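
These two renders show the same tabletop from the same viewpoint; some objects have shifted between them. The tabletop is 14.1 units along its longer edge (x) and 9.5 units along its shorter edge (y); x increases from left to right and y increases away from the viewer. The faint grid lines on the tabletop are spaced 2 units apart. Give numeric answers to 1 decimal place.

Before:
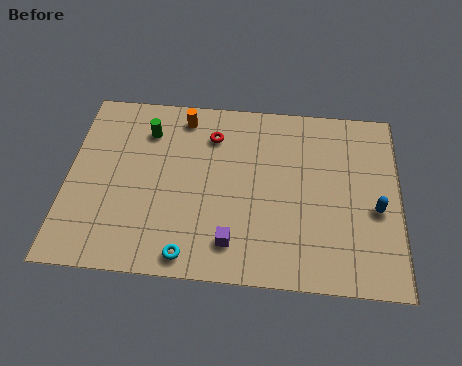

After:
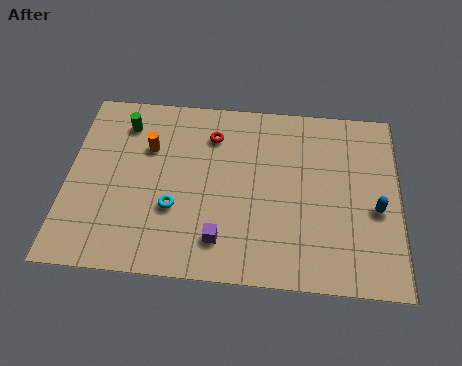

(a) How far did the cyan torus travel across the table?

2.4

The cyan torus moved from about (5.3, 1.0) to (4.6, 3.3), a distance of √(0.7² + 2.3²) ≈ 2.4.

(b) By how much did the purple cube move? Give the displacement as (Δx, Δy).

(-0.5, 0.1)

From the two frames, the purple cube sits at roughly (7.1, 1.8) before and (6.6, 1.9) after.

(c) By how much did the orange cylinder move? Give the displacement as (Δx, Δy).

(-1.4, -1.8)

The orange cylinder started near (4.8, 8.2) and ended near (3.4, 6.4).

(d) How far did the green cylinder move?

1.0

The green cylinder moved from about (3.3, 7.3) to (2.3, 7.6), a distance of √(1.0² + 0.3²) ≈ 1.0.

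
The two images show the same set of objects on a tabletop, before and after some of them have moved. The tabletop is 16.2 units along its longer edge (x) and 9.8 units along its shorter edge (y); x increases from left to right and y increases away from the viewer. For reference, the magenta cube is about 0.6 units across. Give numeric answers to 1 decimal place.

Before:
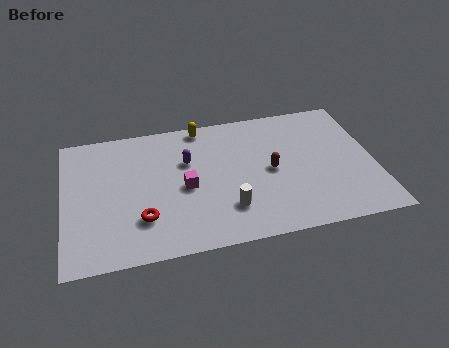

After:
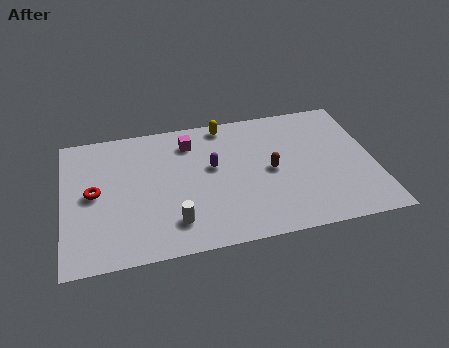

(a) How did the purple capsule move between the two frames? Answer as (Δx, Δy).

(1.3, -0.7)

From the two frames, the purple capsule sits at roughly (6.5, 6.4) before and (7.8, 5.7) after.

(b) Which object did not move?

the brown capsule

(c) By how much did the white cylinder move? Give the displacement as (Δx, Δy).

(-2.8, -0.4)

The white cylinder was at about (8.4, 2.5) and moved to about (5.6, 2.1).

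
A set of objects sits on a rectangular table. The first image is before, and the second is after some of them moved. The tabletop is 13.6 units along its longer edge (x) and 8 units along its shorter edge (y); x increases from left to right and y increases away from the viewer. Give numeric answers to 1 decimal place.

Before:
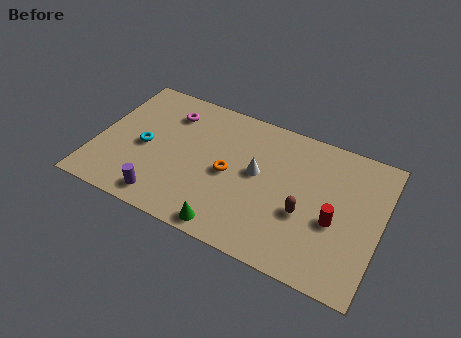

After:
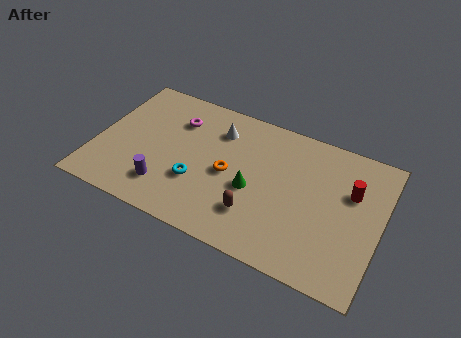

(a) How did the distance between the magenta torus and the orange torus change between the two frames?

-0.5

Before: roughly 4.0 units apart; after: 3.5. That's 0.5 units closer together.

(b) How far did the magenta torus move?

0.5

From (3.2, 6.2) to (3.6, 5.9), the magenta torus covered √(0.4² + 0.3²) ≈ 0.5 units.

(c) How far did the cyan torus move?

2.9

The cyan torus moved from about (2.3, 3.7) to (5.0, 2.7), a distance of √(2.7² + 1.0²) ≈ 2.9.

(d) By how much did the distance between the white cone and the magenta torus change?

-2.8

Before: roughly 4.8 units apart; after: 2.0. That's 2.8 units closer together.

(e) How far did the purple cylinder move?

0.7

The purple cylinder moved from about (3.6, 1.1) to (3.6, 1.8), a distance of √(0.0² + 0.7²) ≈ 0.7.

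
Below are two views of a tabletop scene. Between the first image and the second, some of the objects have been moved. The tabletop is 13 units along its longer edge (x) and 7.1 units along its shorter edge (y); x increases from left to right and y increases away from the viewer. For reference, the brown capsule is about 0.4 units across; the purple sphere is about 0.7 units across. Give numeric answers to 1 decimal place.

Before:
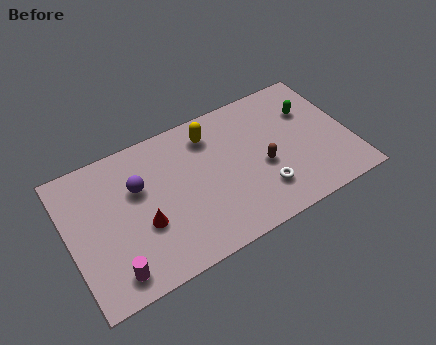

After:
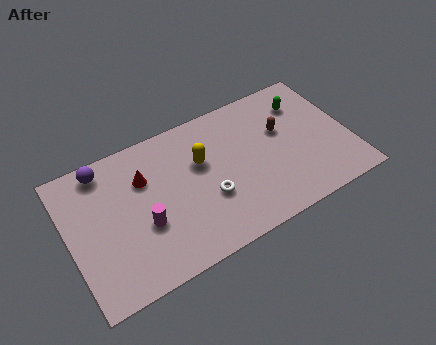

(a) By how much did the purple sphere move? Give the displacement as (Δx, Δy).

(-1.4, 1.6)

The purple sphere started near (3.3, 4.6) and ended near (1.9, 6.2).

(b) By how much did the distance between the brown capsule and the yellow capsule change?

+0.4

The distance was about 3.4 in the first image and 3.8 in the second, so they moved 0.4 units further apart.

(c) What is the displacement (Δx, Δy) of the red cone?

(0.3, 2.2)

The red cone started near (3.3, 2.7) and ended near (3.6, 4.9).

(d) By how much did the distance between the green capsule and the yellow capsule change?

+0.4

They were about 4.7 units apart before and 5.1 after — 0.4 units further apart.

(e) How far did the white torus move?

2.5

The white torus was near (8.7, 1.8) before and (6.3, 2.6) after, so it travelled √(2.4² + 0.8²) ≈ 2.5 units.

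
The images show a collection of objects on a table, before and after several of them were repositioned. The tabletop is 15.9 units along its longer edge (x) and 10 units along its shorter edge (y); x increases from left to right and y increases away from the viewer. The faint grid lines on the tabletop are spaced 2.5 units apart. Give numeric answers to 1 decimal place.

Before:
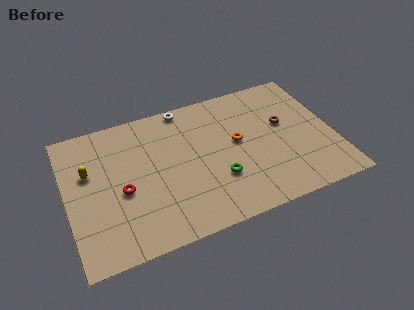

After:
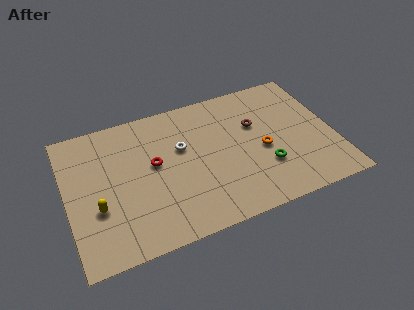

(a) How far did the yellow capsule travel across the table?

2.7

The yellow capsule moved from about (1.4, 6.3) to (1.7, 3.6), a distance of √(0.3² + 2.7²) ≈ 2.7.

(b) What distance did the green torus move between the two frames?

2.8

The green torus was near (8.8, 3.2) before and (11.6, 3.1) after, so it travelled √(2.8² + 0.1²) ≈ 2.8 units.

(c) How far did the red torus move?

2.4

The red torus was near (3.2, 4.3) before and (5.2, 5.6) after, so it travelled √(2.0² + 1.3²) ≈ 2.4 units.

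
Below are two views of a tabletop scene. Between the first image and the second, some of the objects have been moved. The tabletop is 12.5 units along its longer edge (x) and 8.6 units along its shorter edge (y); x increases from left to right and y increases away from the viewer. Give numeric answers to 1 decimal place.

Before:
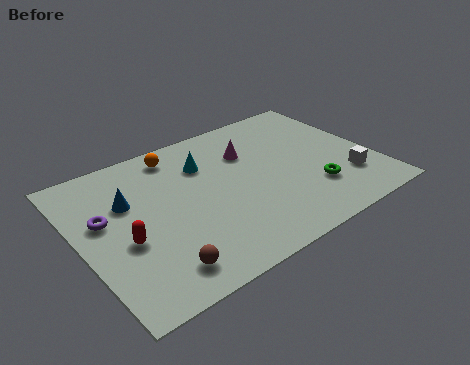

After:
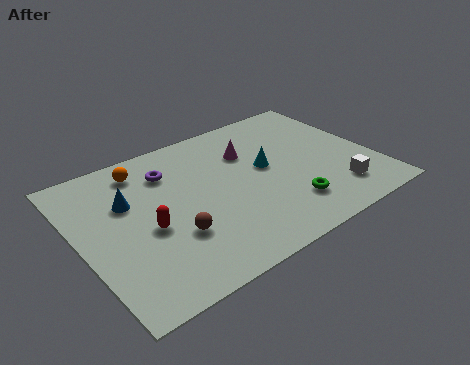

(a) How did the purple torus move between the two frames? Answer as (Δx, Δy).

(3.0, 1.4)

The purple torus was at about (1.1, 5.1) and moved to about (4.1, 6.5).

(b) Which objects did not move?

the magenta cone and the blue cone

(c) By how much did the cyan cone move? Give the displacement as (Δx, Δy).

(2.4, -1.5)

The cyan cone was at about (5.6, 6.2) and moved to about (8.0, 4.7).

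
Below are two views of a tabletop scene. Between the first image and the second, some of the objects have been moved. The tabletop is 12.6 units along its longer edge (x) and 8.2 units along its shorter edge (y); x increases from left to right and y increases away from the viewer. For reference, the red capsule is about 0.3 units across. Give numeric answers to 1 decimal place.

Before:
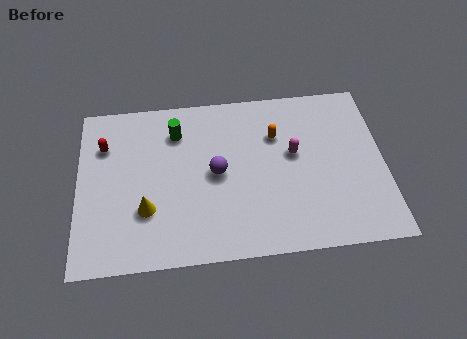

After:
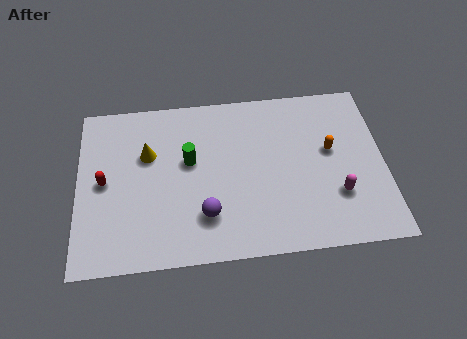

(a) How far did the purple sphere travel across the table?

2.1

The purple sphere was near (5.7, 4.1) before and (5.2, 2.1) after, so it travelled √(0.5² + 2.0²) ≈ 2.1 units.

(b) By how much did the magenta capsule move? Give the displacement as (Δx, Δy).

(1.7, -2.2)

The magenta capsule was at about (8.9, 4.7) and moved to about (10.6, 2.5).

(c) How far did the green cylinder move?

1.6

The green cylinder was near (4.1, 6.3) before and (4.6, 4.8) after, so it travelled √(0.5² + 1.5²) ≈ 1.6 units.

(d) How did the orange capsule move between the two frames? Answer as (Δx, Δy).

(2.2, -1.0)

The orange capsule was at about (8.2, 5.7) and moved to about (10.4, 4.7).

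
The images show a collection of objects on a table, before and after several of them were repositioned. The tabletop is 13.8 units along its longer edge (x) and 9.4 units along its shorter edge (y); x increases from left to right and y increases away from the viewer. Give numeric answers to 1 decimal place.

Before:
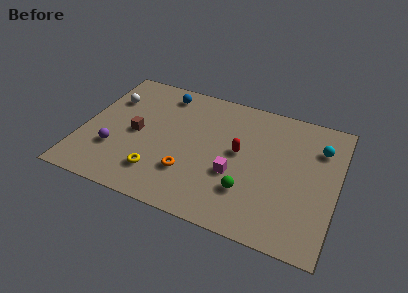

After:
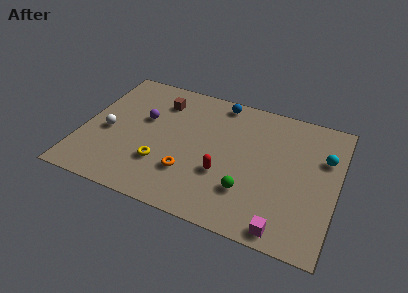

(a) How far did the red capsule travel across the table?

1.9

The red capsule moved from about (8.5, 5.1) to (7.8, 3.3), a distance of √(0.7² + 1.8²) ≈ 1.9.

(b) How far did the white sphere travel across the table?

2.5

From (1.2, 6.6) to (1.4, 4.1), the white sphere covered √(0.2² + 2.5²) ≈ 2.5 units.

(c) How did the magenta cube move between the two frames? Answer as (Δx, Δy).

(2.9, -2.6)

The magenta cube was at about (8.4, 3.5) and moved to about (11.3, 0.9).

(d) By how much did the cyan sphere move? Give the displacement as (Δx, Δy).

(0.3, -0.6)

The cyan sphere started near (12.7, 6.9) and ended near (13.0, 6.3).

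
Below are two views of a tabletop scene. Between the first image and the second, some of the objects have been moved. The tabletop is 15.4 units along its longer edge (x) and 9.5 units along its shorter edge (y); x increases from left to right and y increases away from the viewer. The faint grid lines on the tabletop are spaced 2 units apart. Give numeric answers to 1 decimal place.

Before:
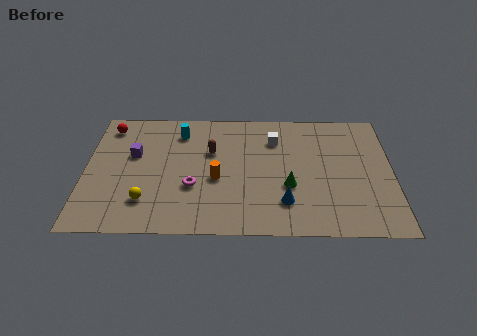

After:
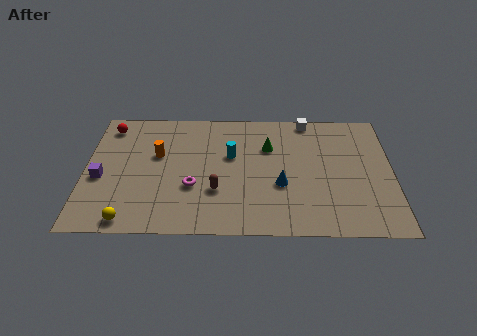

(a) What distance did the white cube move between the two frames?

2.3

From (9.5, 7.1) to (11.2, 8.7), the white cube covered √(1.7² + 1.6²) ≈ 2.3 units.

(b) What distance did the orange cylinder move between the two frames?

3.5

From (6.6, 4.0) to (3.6, 5.8), the orange cylinder covered √(3.0² + 1.8²) ≈ 3.5 units.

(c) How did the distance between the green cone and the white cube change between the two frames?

-0.7

Before: roughly 3.7 units apart; after: 3.0. That's 0.7 units closer together.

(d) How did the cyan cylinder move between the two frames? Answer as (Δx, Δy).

(2.6, -1.8)

The cyan cylinder was at about (4.7, 7.6) and moved to about (7.3, 5.8).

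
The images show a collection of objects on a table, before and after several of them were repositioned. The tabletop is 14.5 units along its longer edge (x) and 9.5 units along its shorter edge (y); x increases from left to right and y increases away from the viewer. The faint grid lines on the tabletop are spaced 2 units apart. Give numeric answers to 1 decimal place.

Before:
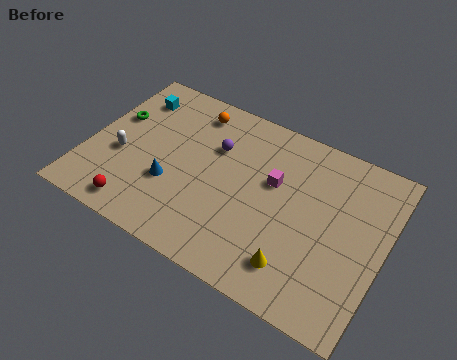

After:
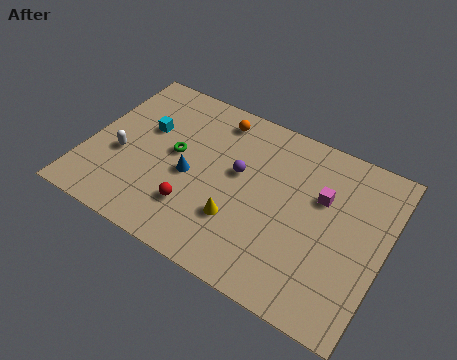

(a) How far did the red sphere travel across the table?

2.9

From (3.0, 1.2) to (5.6, 2.5), the red sphere covered √(2.6² + 1.3²) ≈ 2.9 units.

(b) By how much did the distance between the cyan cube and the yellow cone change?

-4.8

Before: roughly 10.7 units apart; after: 5.9. That's 4.8 units closer together.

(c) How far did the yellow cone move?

3.2

From (10.7, 1.9) to (7.7, 2.9), the yellow cone covered √(3.0² + 1.0²) ≈ 3.2 units.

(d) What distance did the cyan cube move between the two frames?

1.9

From (1.6, 7.5) to (2.6, 5.9), the cyan cube covered √(1.0² + 1.6²) ≈ 1.9 units.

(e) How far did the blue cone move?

1.2

The blue cone moved from about (4.3, 3.3) to (5.1, 4.2), a distance of √(0.8² + 0.9²) ≈ 1.2.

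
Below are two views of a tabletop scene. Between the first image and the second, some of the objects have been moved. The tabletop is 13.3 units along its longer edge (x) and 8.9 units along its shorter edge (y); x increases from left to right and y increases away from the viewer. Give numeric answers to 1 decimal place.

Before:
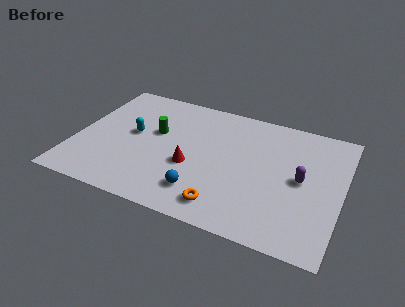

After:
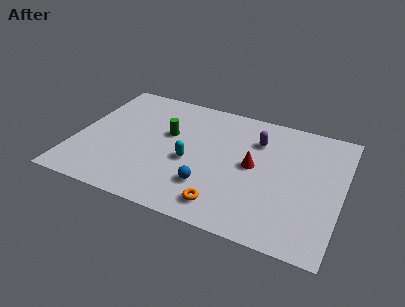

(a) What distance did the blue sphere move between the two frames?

0.6

From (6.6, 1.9) to (6.9, 2.4), the blue sphere covered √(0.3² + 0.5²) ≈ 0.6 units.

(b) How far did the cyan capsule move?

3.2

From (2.8, 4.8) to (5.8, 3.8), the cyan capsule covered √(3.0² + 1.0²) ≈ 3.2 units.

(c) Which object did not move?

the orange torus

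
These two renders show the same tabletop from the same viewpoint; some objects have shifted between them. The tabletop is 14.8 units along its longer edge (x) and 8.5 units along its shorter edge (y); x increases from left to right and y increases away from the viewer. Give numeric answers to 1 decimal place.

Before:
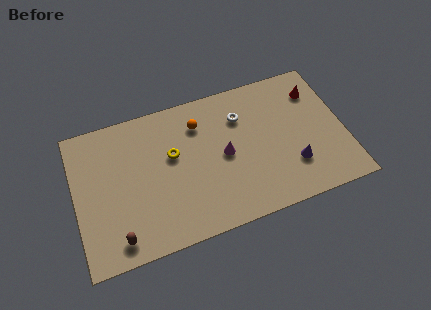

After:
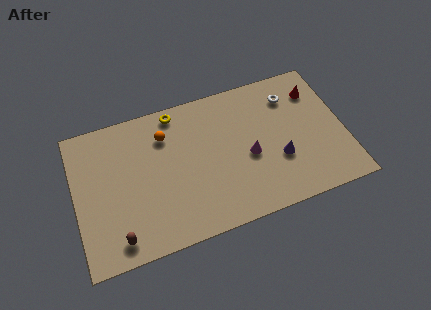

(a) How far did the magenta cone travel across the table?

1.4

The magenta cone moved from about (8.2, 4.2) to (9.5, 3.7), a distance of √(1.3² + 0.5²) ≈ 1.4.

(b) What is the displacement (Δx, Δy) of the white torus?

(2.8, 0.4)

The white torus started near (9.3, 6.2) and ended near (12.1, 6.6).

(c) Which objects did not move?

the brown capsule and the red cone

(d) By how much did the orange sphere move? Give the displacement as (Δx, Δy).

(-1.9, -0.1)

From the two frames, the orange sphere sits at roughly (7.0, 6.5) before and (5.1, 6.4) after.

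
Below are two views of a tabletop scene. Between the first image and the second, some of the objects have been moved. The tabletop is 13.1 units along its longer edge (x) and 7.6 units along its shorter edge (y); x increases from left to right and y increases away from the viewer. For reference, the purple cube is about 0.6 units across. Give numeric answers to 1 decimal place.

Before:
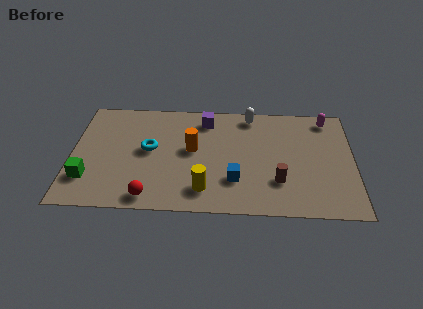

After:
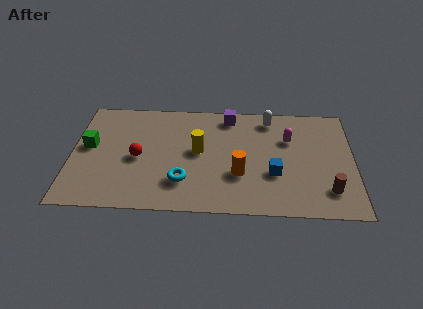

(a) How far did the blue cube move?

1.9

From (7.6, 2.2) to (9.4, 2.7), the blue cube covered √(1.8² + 0.5²) ≈ 1.9 units.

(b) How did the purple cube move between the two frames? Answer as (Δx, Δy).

(1.1, 0.3)

The purple cube started near (6.2, 6.3) and ended near (7.3, 6.6).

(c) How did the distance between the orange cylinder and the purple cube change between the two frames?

+1.8

Before: roughly 2.2 units apart; after: 4.0. That's 1.8 units further apart.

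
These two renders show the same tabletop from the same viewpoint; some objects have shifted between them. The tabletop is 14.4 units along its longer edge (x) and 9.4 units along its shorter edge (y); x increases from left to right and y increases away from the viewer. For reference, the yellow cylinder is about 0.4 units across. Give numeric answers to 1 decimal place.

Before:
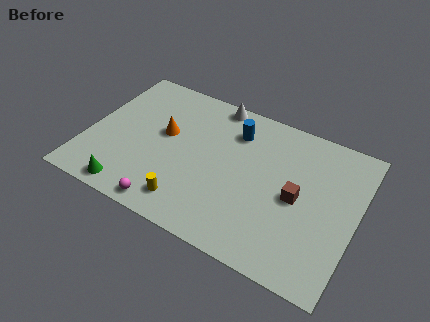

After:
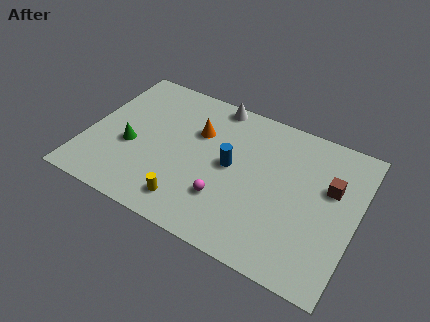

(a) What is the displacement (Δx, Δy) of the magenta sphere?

(2.8, 1.8)

The magenta sphere was at about (4.9, 0.9) and moved to about (7.7, 2.7).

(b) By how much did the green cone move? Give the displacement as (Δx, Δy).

(-0.4, 2.8)

From the two frames, the green cone sits at roughly (2.8, 1.0) before and (2.4, 3.8) after.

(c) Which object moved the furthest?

the magenta sphere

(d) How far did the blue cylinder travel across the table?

2.3

From (7.6, 7.2) to (7.7, 4.9), the blue cylinder covered √(0.1² + 2.3²) ≈ 2.3 units.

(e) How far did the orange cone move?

1.9

The orange cone was near (4.0, 5.4) before and (5.7, 6.3) after, so it travelled √(1.7² + 0.9²) ≈ 1.9 units.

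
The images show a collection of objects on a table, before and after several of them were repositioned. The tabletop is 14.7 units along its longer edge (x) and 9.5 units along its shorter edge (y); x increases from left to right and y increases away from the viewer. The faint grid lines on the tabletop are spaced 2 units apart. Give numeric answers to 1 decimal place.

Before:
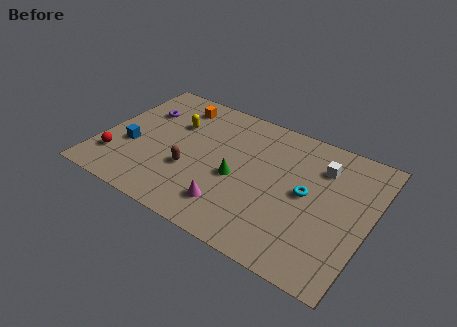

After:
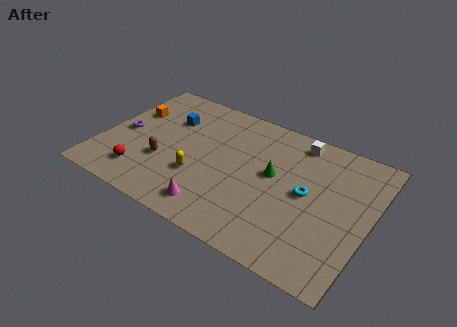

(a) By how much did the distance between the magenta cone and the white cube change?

+1.0

The distance was about 6.6 in the first image and 7.6 in the second, so they moved 1.0 units further apart.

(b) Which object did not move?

the cyan torus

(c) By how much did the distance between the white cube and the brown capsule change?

+0.7

Before: roughly 7.7 units apart; after: 8.4. That's 0.7 units further apart.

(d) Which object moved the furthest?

the yellow capsule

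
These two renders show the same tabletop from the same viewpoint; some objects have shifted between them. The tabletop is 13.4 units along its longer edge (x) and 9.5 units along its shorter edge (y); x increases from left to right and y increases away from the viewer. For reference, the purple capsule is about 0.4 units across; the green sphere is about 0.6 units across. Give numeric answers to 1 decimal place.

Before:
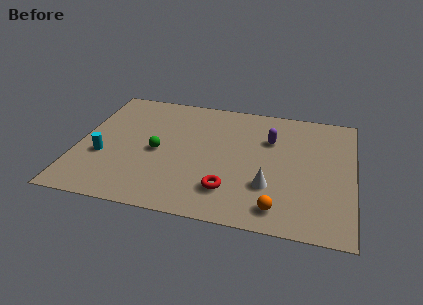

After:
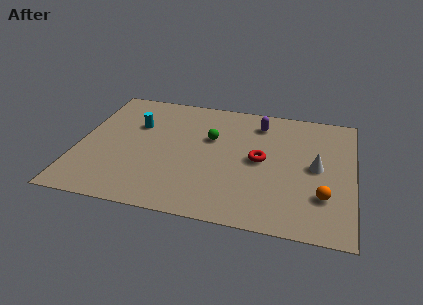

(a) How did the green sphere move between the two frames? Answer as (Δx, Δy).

(2.5, 1.6)

The green sphere was at about (3.9, 4.4) and moved to about (6.4, 6.0).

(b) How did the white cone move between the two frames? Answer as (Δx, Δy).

(2.2, 1.9)

The white cone was at about (9.4, 2.9) and moved to about (11.6, 4.8).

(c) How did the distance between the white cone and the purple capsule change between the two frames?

+0.5

Before: roughly 3.6 units apart; after: 4.1. That's 0.5 units further apart.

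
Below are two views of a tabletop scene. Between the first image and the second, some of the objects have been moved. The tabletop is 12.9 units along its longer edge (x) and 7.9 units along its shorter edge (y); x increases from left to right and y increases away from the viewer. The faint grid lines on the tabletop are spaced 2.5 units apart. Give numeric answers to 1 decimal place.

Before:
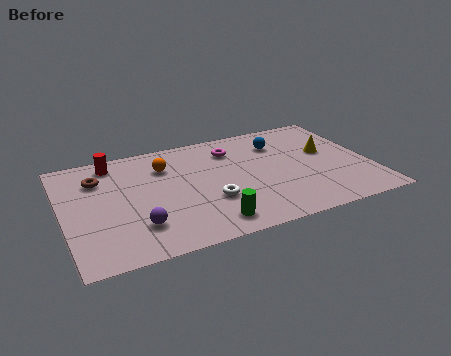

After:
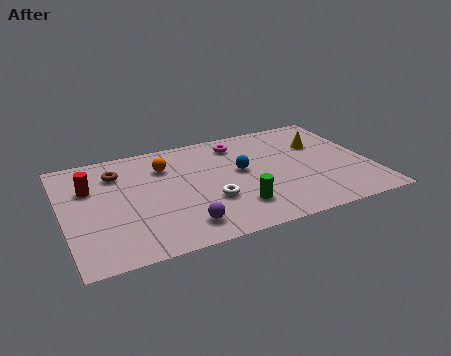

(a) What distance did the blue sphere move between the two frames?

2.3

The blue sphere moved from about (9.3, 5.9) to (7.5, 4.4), a distance of √(1.8² + 1.5²) ≈ 2.3.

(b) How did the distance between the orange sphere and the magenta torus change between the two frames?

+0.4

Before: roughly 2.9 units apart; after: 3.3. That's 0.4 units further apart.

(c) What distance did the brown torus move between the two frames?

0.8

From (1.6, 5.8) to (2.4, 6.0), the brown torus covered √(0.8² + 0.2²) ≈ 0.8 units.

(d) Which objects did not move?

the white torus and the orange sphere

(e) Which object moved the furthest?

the blue sphere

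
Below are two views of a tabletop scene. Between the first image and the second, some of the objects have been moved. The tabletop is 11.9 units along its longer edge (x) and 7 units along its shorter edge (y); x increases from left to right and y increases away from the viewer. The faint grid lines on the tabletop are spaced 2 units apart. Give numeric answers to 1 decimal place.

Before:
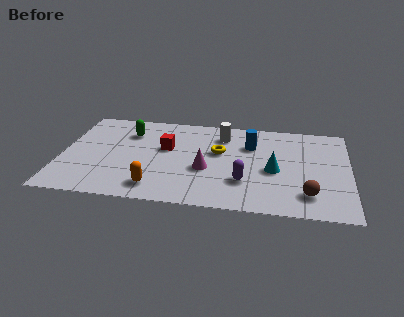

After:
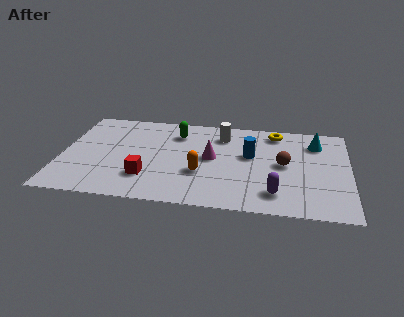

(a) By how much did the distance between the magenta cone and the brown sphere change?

-1.4

Before: roughly 4.4 units apart; after: 3.0. That's 1.4 units closer together.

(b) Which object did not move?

the white cylinder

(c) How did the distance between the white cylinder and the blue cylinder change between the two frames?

+0.5

Before: roughly 1.3 units apart; after: 1.8. That's 0.5 units further apart.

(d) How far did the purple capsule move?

1.5

The purple capsule moved from about (7.6, 2.1) to (8.9, 1.4), a distance of √(1.3² + 0.7²) ≈ 1.5.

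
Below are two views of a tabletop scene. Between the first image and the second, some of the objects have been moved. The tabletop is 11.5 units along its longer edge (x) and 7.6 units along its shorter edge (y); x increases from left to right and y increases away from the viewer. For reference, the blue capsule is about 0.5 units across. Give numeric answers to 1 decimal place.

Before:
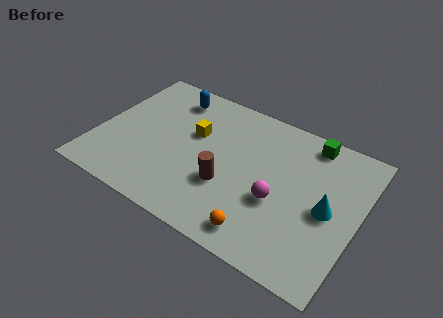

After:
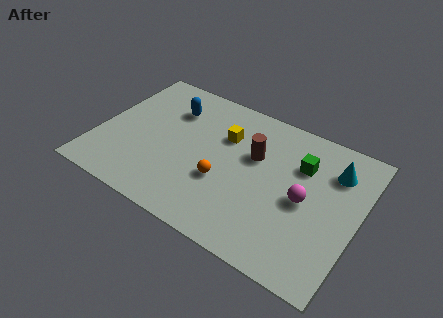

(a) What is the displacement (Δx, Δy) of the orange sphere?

(-2.0, 1.7)

The orange sphere was at about (7.7, 1.1) and moved to about (5.7, 2.8).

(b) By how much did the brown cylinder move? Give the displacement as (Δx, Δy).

(0.9, 2.1)

The brown cylinder was at about (5.9, 2.7) and moved to about (6.8, 4.8).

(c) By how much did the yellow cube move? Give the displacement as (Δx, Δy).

(1.3, 0.5)

From the two frames, the yellow cube sits at roughly (4.1, 4.7) before and (5.4, 5.2) after.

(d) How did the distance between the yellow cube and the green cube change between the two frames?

-1.9

They were about 5.3 units apart before and 3.4 after — 1.9 units closer together.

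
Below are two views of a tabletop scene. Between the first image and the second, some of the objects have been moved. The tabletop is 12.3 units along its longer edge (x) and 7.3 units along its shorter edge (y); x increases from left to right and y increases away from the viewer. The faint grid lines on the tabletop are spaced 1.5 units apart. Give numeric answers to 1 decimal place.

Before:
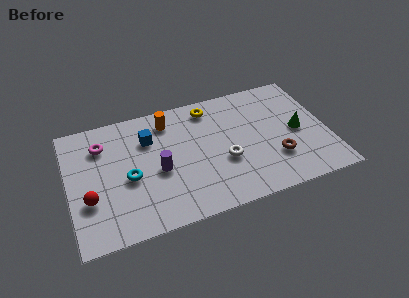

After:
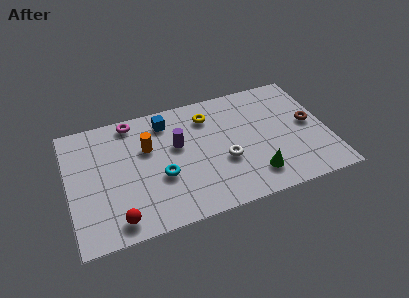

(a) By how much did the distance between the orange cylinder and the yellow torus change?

+1.2

The distance was about 2.0 in the first image and 3.2 in the second, so they moved 1.2 units further apart.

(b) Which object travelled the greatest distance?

the green cone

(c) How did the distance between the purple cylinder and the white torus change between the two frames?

-0.5

The distance was about 3.1 in the first image and 2.6 in the second, so they moved 0.5 units closer together.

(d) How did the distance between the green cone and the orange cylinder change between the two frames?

-0.7

They were about 6.5 units apart before and 5.8 after — 0.7 units closer together.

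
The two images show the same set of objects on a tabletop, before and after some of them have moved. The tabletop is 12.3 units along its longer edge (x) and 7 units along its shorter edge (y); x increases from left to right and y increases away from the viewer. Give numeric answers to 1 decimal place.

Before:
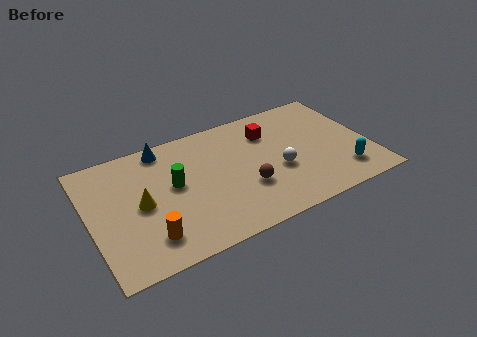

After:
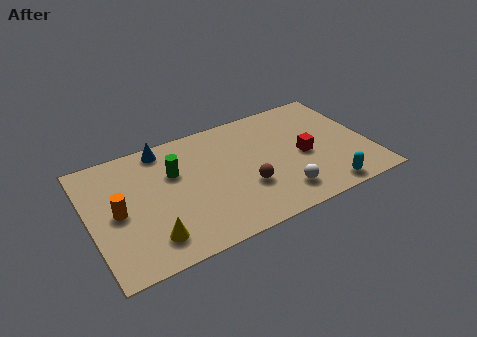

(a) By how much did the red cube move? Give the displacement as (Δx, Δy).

(1.3, -2.0)

From the two frames, the red cube sits at roughly (8.1, 5.2) before and (9.4, 3.2) after.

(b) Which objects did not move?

the brown sphere and the blue cone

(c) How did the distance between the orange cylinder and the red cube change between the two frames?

+1.3

They were about 6.9 units apart before and 8.2 after — 1.3 units further apart.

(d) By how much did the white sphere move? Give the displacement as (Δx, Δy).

(-0.1, -1.4)

The white sphere was at about (8.2, 2.8) and moved to about (8.1, 1.4).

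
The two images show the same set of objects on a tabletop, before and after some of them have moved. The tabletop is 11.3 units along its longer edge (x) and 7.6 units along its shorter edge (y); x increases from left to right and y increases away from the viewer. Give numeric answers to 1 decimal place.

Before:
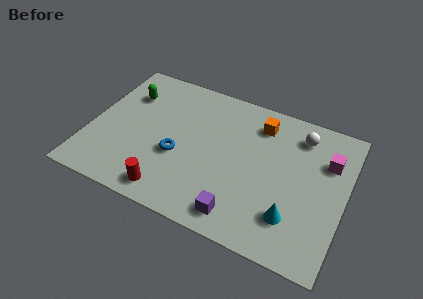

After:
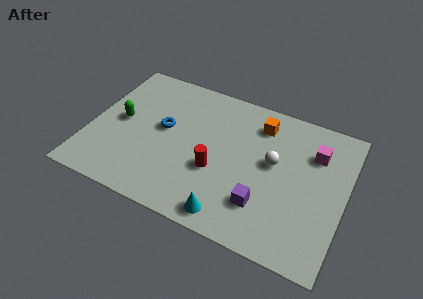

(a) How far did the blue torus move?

1.4

The blue torus was near (4.0, 3.0) before and (3.2, 4.2) after, so it travelled √(0.8² + 1.2²) ≈ 1.4 units.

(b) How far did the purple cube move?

1.3

The purple cube was near (7.0, 1.1) before and (7.9, 2.0) after, so it travelled √(0.9² + 0.9²) ≈ 1.3 units.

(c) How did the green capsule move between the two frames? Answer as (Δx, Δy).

(-0.1, -1.6)

The green capsule was at about (1.4, 5.5) and moved to about (1.3, 3.9).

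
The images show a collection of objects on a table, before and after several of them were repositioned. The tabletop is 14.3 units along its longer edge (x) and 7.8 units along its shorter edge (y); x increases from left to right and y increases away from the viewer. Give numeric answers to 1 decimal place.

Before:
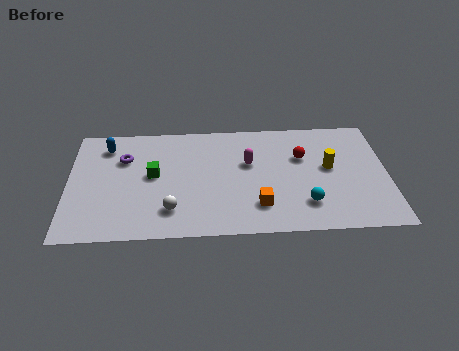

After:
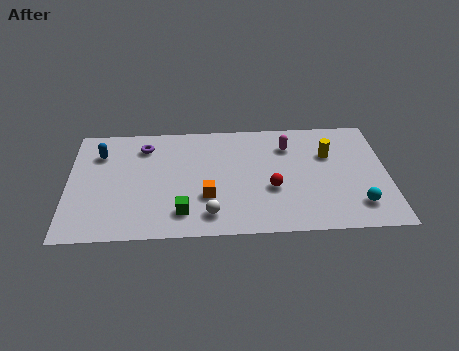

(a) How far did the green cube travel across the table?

2.9

From (3.8, 4.2) to (5.1, 1.6), the green cube covered √(1.3² + 2.6²) ≈ 2.9 units.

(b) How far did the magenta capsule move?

2.1

The magenta capsule was near (8.1, 4.8) before and (9.9, 5.9) after, so it travelled √(1.8² + 1.1²) ≈ 2.1 units.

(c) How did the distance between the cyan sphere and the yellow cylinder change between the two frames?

+1.1

The distance was about 2.6 in the first image and 3.7 in the second, so they moved 1.1 units further apart.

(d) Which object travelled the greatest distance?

the green cube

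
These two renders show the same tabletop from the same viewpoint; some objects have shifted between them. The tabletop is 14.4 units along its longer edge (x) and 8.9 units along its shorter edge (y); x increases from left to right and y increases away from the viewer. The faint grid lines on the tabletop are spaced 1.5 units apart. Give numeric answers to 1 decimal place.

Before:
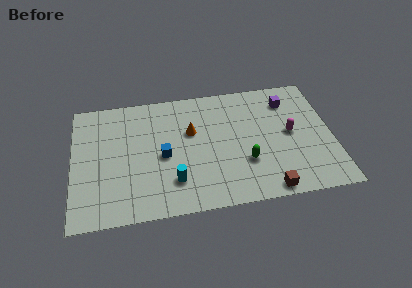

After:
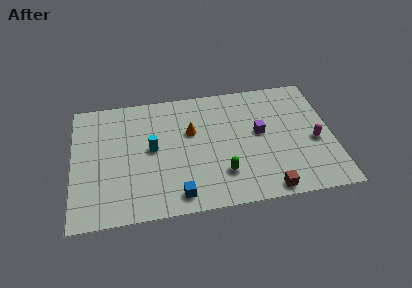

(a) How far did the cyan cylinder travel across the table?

2.7

The cyan cylinder moved from about (5.5, 2.2) to (4.4, 4.7), a distance of √(1.1² + 2.5²) ≈ 2.7.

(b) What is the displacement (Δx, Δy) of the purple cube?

(-1.7, -2.1)

The purple cube was at about (12.1, 7.0) and moved to about (10.4, 4.9).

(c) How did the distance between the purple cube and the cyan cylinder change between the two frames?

-2.2

The distance was about 8.2 in the first image and 6.0 in the second, so they moved 2.2 units closer together.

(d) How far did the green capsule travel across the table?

1.4

The green capsule was near (9.5, 2.9) before and (8.2, 2.3) after, so it travelled √(1.3² + 0.6²) ≈ 1.4 units.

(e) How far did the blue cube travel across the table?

3.0

The blue cube moved from about (5.0, 4.1) to (5.7, 1.2), a distance of √(0.7² + 2.9²) ≈ 3.0.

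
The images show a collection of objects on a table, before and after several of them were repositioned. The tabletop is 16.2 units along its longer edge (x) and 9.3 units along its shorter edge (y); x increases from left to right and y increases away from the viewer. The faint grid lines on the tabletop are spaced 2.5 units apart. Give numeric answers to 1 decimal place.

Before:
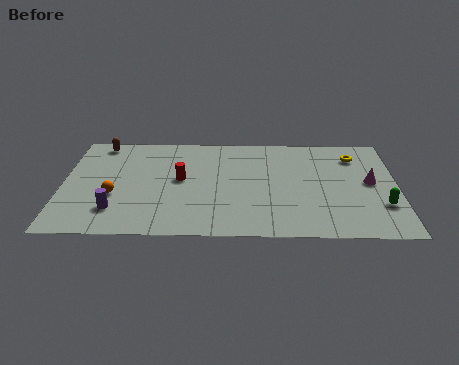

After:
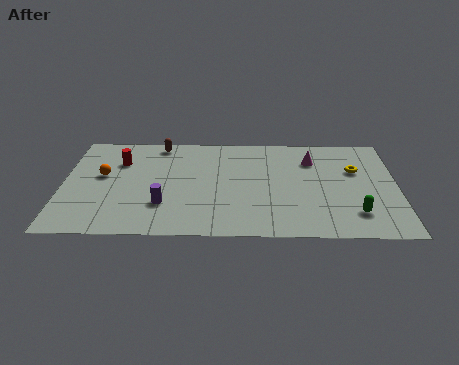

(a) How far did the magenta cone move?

3.4

The magenta cone was near (14.9, 4.9) before and (12.1, 6.9) after, so it travelled √(2.8² + 2.0²) ≈ 3.4 units.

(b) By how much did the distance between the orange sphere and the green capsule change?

-0.3

They were about 12.9 units apart before and 12.6 after — 0.3 units closer together.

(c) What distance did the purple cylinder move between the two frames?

2.4

The purple cylinder moved from about (2.6, 2.2) to (4.9, 2.7), a distance of √(2.3² + 0.5²) ≈ 2.4.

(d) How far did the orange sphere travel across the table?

1.9

The orange sphere moved from about (2.5, 3.5) to (1.9, 5.3), a distance of √(0.6² + 1.8²) ≈ 1.9.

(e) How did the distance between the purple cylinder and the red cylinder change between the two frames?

+0.3

They were about 4.2 units apart before and 4.5 after — 0.3 units further apart.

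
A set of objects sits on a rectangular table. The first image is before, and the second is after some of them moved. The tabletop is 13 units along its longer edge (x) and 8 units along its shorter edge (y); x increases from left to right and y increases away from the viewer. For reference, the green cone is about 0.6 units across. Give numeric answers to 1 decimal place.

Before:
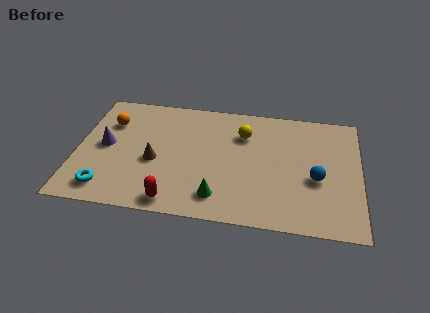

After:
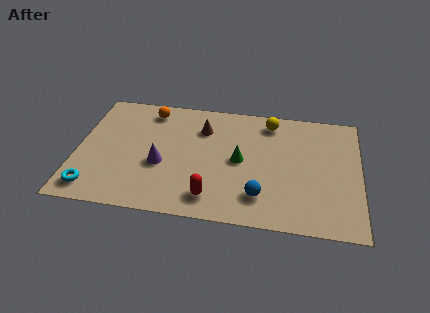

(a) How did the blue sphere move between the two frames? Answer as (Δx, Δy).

(-2.5, -1.5)

The blue sphere started near (11.0, 3.3) and ended near (8.5, 1.8).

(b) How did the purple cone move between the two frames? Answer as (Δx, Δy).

(2.6, -0.9)

From the two frames, the purple cone sits at roughly (1.3, 4.1) before and (3.9, 3.2) after.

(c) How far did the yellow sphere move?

1.6

The yellow sphere was near (7.6, 5.8) before and (8.8, 6.8) after, so it travelled √(1.2² + 1.0²) ≈ 1.6 units.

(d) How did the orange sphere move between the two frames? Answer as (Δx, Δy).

(1.8, 1.1)

The orange sphere was at about (1.4, 5.7) and moved to about (3.2, 6.8).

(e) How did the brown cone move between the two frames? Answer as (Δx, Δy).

(2.1, 2.5)

From the two frames, the brown cone sits at roughly (3.6, 3.4) before and (5.7, 5.9) after.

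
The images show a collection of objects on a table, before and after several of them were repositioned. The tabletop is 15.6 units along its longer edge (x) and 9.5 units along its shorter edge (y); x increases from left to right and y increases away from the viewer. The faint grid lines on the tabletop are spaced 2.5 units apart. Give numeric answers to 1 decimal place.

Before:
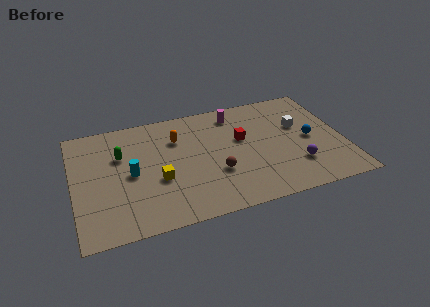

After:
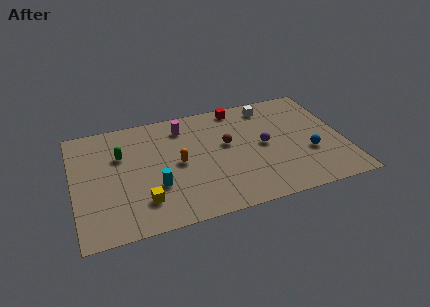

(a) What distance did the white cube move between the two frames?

2.7

From (13.2, 5.9) to (11.6, 8.1), the white cube covered √(1.6² + 2.2²) ≈ 2.7 units.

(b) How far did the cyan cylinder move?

1.9

The cyan cylinder moved from about (3.3, 4.6) to (4.6, 3.2), a distance of √(1.3² + 1.4²) ≈ 1.9.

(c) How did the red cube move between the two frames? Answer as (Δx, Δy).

(0.0, 2.8)

The red cube started near (9.8, 5.7) and ended near (9.8, 8.5).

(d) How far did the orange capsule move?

2.1

The orange capsule was near (6.1, 6.8) before and (6.0, 4.7) after, so it travelled √(0.1² + 2.1²) ≈ 2.1 units.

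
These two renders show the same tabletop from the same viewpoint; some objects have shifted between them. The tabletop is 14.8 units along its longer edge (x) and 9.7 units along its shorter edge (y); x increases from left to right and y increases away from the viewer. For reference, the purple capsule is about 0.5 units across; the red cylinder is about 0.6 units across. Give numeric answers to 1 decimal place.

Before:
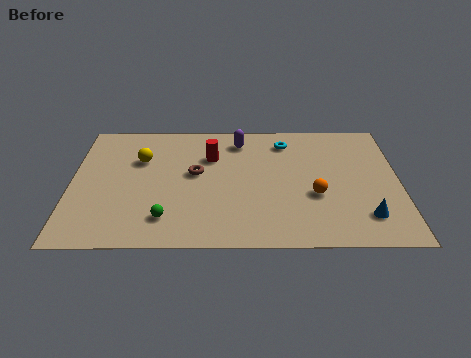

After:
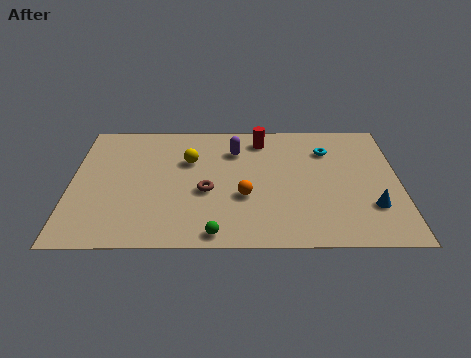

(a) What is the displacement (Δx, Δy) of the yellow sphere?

(2.2, -0.1)

The yellow sphere started near (3.1, 6.5) and ended near (5.3, 6.4).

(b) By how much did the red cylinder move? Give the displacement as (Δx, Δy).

(2.3, 1.4)

From the two frames, the red cylinder sits at roughly (6.3, 6.7) before and (8.6, 8.1) after.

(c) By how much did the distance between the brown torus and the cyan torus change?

+1.6

Before: roughly 4.8 units apart; after: 6.4. That's 1.6 units further apart.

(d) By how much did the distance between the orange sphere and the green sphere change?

-3.9

The distance was about 6.9 in the first image and 3.0 in the second, so they moved 3.9 units closer together.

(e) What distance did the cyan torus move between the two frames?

2.0

From (9.7, 7.9) to (11.6, 7.2), the cyan torus covered √(1.9² + 0.7²) ≈ 2.0 units.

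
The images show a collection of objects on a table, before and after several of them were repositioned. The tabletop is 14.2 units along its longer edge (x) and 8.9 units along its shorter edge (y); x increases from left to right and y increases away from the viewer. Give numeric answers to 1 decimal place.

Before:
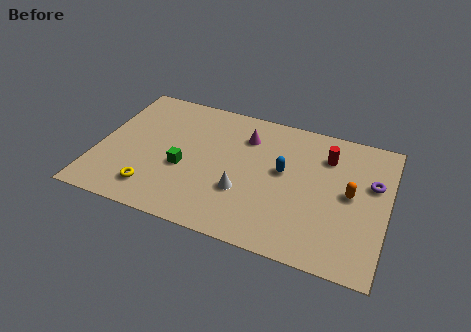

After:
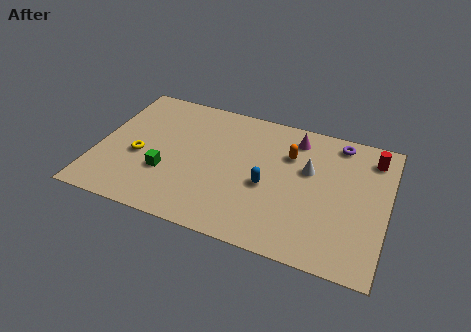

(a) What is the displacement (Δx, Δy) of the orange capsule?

(-3.1, 1.6)

The orange capsule was at about (12.4, 4.6) and moved to about (9.3, 6.2).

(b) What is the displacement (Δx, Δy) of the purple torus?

(-1.8, 2.2)

The purple torus was at about (13.4, 5.6) and moved to about (11.6, 7.8).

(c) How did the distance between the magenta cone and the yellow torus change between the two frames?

+1.8

They were about 6.5 units apart before and 8.3 after — 1.8 units further apart.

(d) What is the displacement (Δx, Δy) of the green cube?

(-0.8, -0.6)

The green cube started near (4.3, 3.6) and ended near (3.5, 3.0).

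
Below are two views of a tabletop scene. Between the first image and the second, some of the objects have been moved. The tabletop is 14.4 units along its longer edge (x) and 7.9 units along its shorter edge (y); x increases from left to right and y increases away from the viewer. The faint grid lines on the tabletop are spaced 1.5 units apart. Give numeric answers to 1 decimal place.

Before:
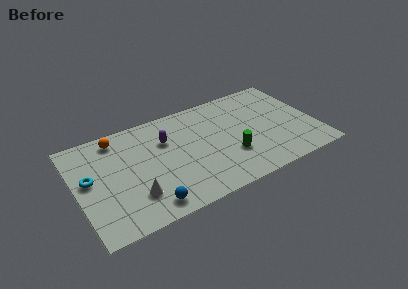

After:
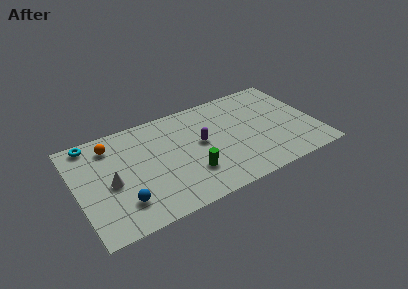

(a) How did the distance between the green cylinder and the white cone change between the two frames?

-1.1

They were about 5.9 units apart before and 4.8 after — 1.1 units closer together.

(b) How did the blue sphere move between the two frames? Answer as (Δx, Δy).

(-1.4, 0.8)

From the two frames, the blue sphere sits at roughly (3.9, 1.1) before and (2.5, 1.9) after.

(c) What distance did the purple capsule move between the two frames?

2.3

From (5.5, 5.4) to (7.5, 4.3), the purple capsule covered √(2.0² + 1.1²) ≈ 2.3 units.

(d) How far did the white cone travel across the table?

1.9

The white cone moved from about (3.2, 2.1) to (2.0, 3.6), a distance of √(1.2² + 1.5²) ≈ 1.9.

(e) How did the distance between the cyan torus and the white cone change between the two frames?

+0.3

The distance was about 3.3 in the first image and 3.6 in the second, so they moved 0.3 units further apart.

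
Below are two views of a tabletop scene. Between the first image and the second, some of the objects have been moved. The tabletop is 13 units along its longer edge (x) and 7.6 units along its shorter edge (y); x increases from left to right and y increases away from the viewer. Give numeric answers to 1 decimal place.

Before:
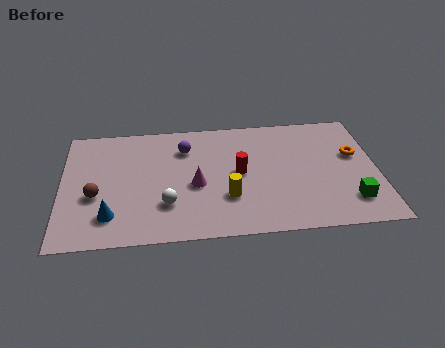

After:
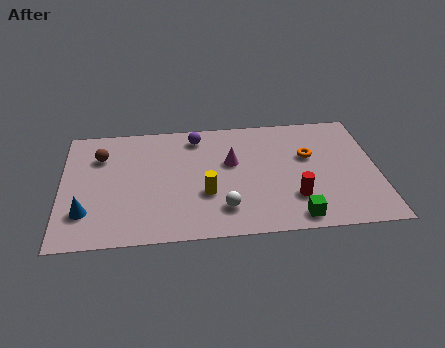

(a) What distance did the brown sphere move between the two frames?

2.5

The brown sphere was near (1.4, 3.0) before and (1.6, 5.5) after, so it travelled √(0.2² + 2.5²) ≈ 2.5 units.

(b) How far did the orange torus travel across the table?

1.9

The orange torus moved from about (12.1, 4.6) to (10.2, 4.7), a distance of √(1.9² + 0.1²) ≈ 1.9.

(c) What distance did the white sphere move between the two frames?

2.4

The white sphere was near (4.3, 2.2) before and (6.6, 1.7) after, so it travelled √(2.3² + 0.5²) ≈ 2.4 units.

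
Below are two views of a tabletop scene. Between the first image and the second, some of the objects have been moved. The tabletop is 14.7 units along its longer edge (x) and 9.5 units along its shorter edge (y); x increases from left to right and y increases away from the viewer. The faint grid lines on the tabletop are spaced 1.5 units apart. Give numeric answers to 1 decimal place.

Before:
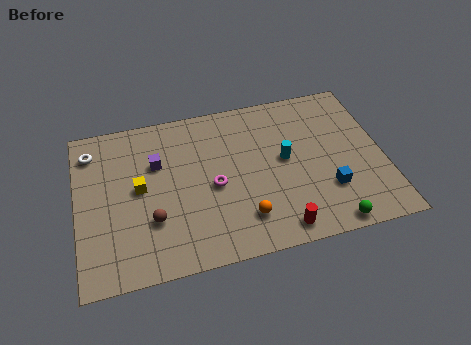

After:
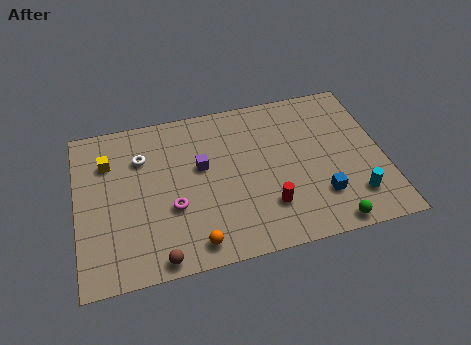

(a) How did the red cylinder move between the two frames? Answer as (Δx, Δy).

(-0.4, 1.4)

The red cylinder was at about (9.4, 1.1) and moved to about (9.0, 2.5).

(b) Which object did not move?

the green sphere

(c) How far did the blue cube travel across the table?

0.5

From (11.9, 2.8) to (11.5, 2.5), the blue cube covered √(0.4² + 0.3²) ≈ 0.5 units.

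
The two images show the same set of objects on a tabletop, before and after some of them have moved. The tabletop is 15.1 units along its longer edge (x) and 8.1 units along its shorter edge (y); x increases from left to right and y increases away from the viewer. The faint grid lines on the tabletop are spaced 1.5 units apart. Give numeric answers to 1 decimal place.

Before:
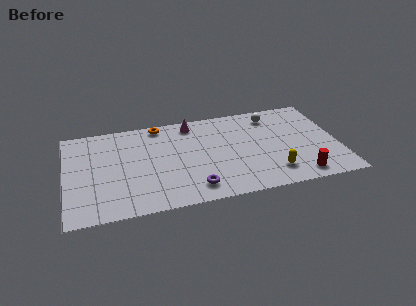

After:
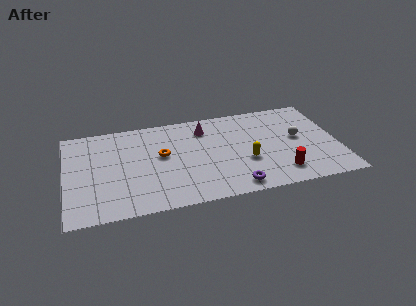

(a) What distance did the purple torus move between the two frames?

2.2

The purple torus moved from about (6.9, 1.4) to (9.1, 1.0), a distance of √(2.2² + 0.4²) ≈ 2.2.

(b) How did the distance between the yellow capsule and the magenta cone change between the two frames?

-2.8

The distance was about 6.8 in the first image and 4.0 in the second, so they moved 2.8 units closer together.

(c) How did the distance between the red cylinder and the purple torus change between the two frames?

-3.1

They were about 5.8 units apart before and 2.7 after — 3.1 units closer together.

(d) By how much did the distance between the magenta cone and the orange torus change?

+1.3

They were about 1.8 units apart before and 3.1 after — 1.3 units further apart.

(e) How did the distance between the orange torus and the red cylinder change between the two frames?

-2.6

The distance was about 9.7 in the first image and 7.1 in the second, so they moved 2.6 units closer together.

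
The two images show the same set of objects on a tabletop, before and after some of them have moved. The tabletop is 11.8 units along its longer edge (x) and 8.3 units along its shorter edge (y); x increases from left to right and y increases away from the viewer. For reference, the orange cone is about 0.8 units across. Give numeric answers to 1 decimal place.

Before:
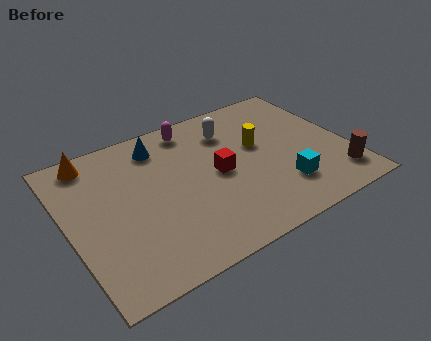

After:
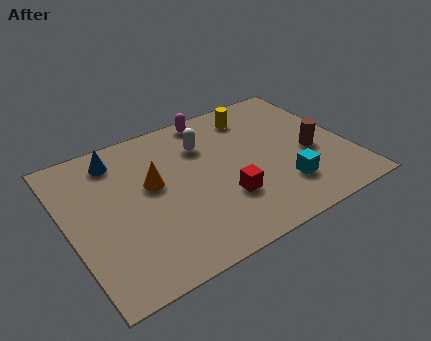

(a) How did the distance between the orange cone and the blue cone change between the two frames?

-0.4

They were about 2.8 units apart before and 2.4 after — 0.4 units closer together.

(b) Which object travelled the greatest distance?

the orange cone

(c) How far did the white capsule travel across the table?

1.2

The white capsule was near (7.2, 6.3) before and (6.0, 6.0) after, so it travelled √(1.2² + 0.3²) ≈ 1.2 units.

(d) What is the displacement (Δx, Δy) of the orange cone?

(2.2, -2.5)

The orange cone started near (1.4, 7.3) and ended near (3.6, 4.8).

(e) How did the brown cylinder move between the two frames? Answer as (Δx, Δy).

(-0.8, 1.9)

The brown cylinder started near (11.0, 1.6) and ended near (10.2, 3.5).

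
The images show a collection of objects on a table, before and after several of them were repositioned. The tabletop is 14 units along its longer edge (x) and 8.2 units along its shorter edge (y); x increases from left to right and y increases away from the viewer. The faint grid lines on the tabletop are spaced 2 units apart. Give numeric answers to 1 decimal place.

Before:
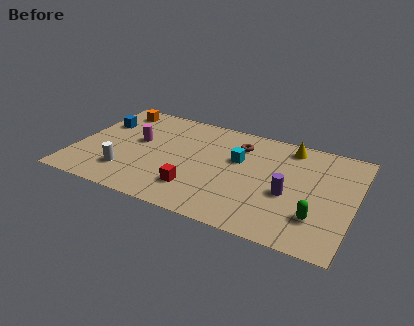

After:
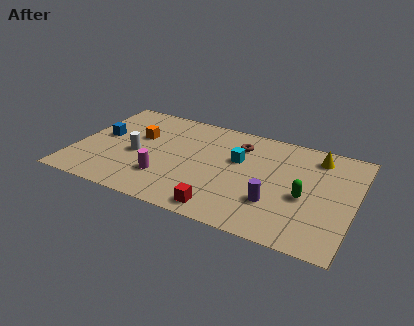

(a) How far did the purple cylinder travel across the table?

1.1

The purple cylinder was near (10.8, 3.4) before and (10.2, 2.5) after, so it travelled √(0.6² + 0.9²) ≈ 1.1 units.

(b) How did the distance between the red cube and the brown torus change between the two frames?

+0.7

Before: roughly 4.6 units apart; after: 5.3. That's 0.7 units further apart.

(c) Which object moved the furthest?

the magenta cylinder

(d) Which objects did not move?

the cyan cube and the brown torus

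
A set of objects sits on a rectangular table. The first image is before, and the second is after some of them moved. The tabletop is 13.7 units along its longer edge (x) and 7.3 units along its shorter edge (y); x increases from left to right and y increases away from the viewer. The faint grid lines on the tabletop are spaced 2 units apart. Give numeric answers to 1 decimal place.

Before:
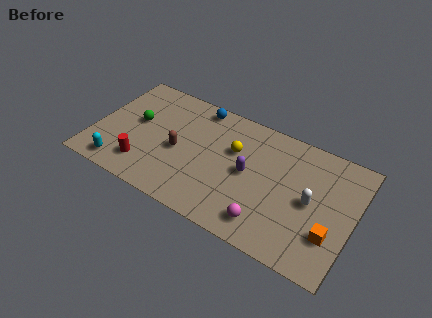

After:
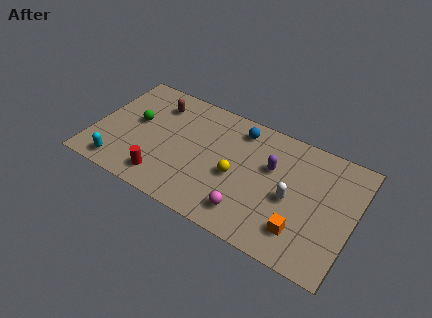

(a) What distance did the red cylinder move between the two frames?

1.1

From (2.9, 1.6) to (4.0, 1.3), the red cylinder covered √(1.1² + 0.3²) ≈ 1.1 units.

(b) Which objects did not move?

the green sphere and the cyan capsule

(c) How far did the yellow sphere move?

1.5

From (7.3, 4.7) to (7.6, 3.2), the yellow sphere covered √(0.3² + 1.5²) ≈ 1.5 units.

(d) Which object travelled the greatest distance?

the brown capsule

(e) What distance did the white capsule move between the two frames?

1.0

From (11.5, 3.6) to (10.5, 3.3), the white capsule covered √(1.0² + 0.3²) ≈ 1.0 units.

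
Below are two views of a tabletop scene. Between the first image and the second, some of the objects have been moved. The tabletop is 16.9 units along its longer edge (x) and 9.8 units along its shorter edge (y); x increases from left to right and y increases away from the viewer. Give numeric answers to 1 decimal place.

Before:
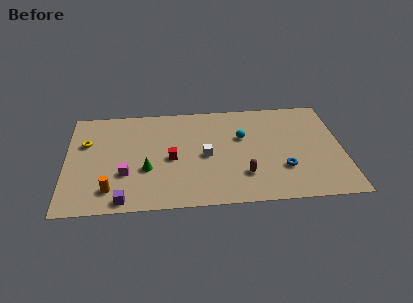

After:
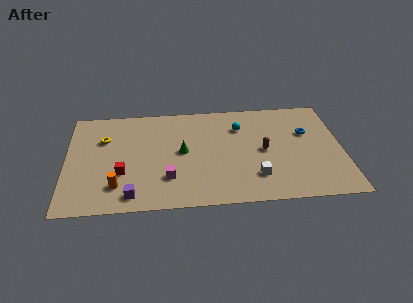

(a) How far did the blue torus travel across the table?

3.7

The blue torus moved from about (13.2, 3.0) to (14.8, 6.3), a distance of √(1.6² + 3.3²) ≈ 3.7.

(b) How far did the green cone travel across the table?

2.7

The green cone was near (4.9, 3.6) before and (7.1, 5.1) after, so it travelled √(2.2² + 1.5²) ≈ 2.7 units.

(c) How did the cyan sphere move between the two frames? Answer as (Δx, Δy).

(-0.1, 1.0)

The cyan sphere was at about (10.8, 6.2) and moved to about (10.7, 7.2).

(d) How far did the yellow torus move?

1.1

From (1.2, 6.4) to (2.3, 6.7), the yellow torus covered √(1.1² + 0.3²) ≈ 1.1 units.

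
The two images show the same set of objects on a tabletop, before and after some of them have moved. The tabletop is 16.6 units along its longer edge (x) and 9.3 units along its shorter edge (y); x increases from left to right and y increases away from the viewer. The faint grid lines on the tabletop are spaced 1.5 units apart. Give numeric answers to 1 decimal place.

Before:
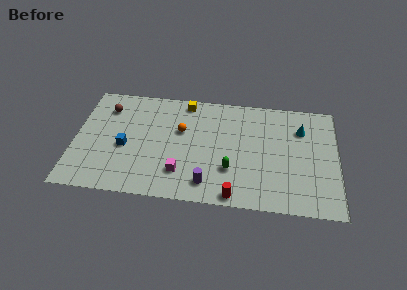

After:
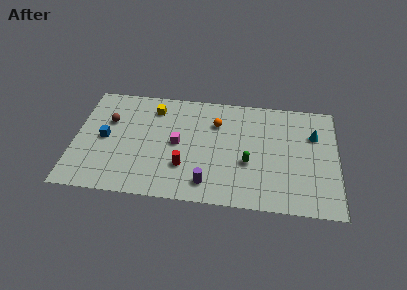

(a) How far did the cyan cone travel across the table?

0.9

The cyan cone moved from about (14.3, 6.8) to (15.1, 6.4), a distance of √(0.8² + 0.4²) ≈ 0.9.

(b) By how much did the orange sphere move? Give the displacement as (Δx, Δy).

(2.2, 0.9)

The orange sphere started near (6.7, 5.8) and ended near (8.9, 6.7).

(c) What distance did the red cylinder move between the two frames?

3.8

The red cylinder was near (10.2, 0.8) before and (7.0, 2.8) after, so it travelled √(3.2² + 2.0²) ≈ 3.8 units.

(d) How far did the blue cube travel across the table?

1.4

The blue cube was near (3.2, 4.0) before and (1.9, 4.6) after, so it travelled √(1.3² + 0.6²) ≈ 1.4 units.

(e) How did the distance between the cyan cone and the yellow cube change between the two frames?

+2.7

The distance was about 7.6 in the first image and 10.3 in the second, so they moved 2.7 units further apart.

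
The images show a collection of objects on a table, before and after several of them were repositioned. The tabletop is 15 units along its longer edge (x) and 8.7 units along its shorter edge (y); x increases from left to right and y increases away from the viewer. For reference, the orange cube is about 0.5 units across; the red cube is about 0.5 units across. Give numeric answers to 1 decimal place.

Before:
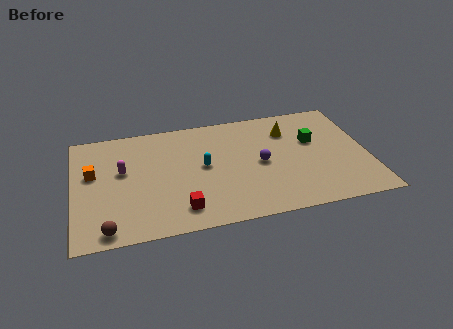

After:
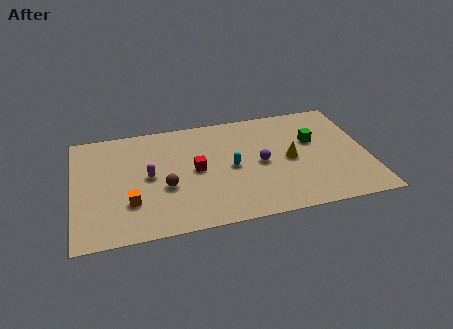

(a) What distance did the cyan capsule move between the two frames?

1.5

The cyan capsule was near (6.6, 4.6) before and (8.0, 4.2) after, so it travelled √(1.4² + 0.4²) ≈ 1.5 units.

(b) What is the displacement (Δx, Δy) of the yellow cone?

(-0.1, -2.3)

The yellow cone was at about (11.1, 6.5) and moved to about (11.0, 4.2).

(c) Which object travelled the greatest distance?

the brown sphere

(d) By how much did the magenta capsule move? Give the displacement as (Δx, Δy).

(1.3, -0.7)

The magenta capsule was at about (2.5, 5.1) and moved to about (3.8, 4.4).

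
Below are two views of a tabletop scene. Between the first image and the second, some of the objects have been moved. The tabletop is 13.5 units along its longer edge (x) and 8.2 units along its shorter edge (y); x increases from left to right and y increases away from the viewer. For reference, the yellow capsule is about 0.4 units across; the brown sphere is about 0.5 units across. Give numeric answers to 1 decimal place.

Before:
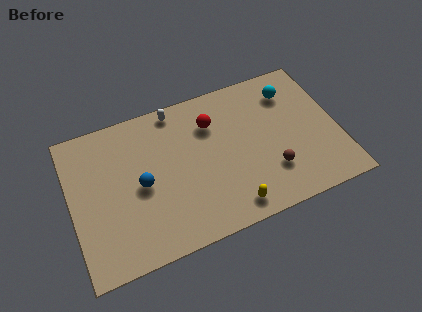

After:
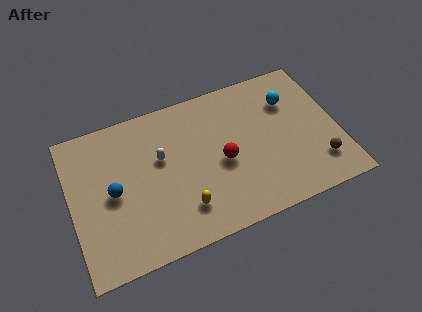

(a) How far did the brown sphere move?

2.4

From (9.9, 2.3) to (12.3, 1.9), the brown sphere covered √(2.4² + 0.4²) ≈ 2.4 units.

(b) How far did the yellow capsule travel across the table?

2.4

From (7.7, 1.1) to (5.4, 1.9), the yellow capsule covered √(2.3² + 0.8²) ≈ 2.4 units.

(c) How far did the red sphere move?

2.3

From (7.3, 6.0) to (7.6, 3.7), the red sphere covered √(0.3² + 2.3²) ≈ 2.3 units.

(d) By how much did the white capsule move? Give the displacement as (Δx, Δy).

(-1.0, -2.4)

The white capsule was at about (5.6, 7.4) and moved to about (4.6, 5.0).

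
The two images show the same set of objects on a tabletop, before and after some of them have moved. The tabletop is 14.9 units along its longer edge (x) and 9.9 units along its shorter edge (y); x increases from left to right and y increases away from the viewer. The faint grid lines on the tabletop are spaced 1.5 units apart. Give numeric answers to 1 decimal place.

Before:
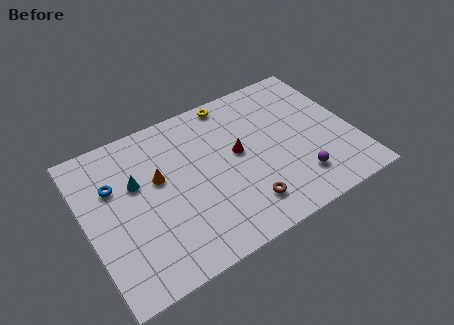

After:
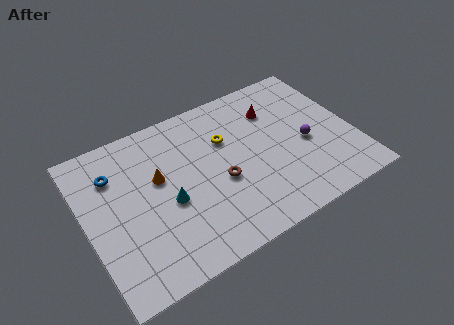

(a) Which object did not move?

the orange cone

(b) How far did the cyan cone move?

2.5

From (2.9, 6.2) to (4.4, 4.2), the cyan cone covered √(1.5² + 2.0²) ≈ 2.5 units.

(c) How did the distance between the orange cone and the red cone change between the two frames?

+2.5

Before: roughly 4.4 units apart; after: 6.9. That's 2.5 units further apart.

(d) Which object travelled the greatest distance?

the red cone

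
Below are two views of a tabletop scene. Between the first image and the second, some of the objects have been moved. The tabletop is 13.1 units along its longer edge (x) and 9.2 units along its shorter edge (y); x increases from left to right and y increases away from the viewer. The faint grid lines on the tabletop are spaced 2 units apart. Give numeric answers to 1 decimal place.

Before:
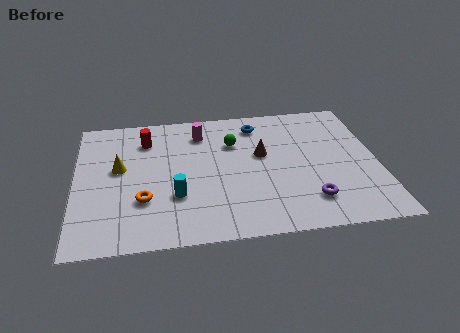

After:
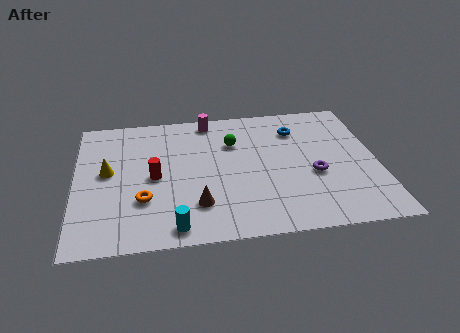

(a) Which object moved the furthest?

the brown cone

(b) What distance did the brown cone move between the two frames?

4.2

From (8.1, 5.4) to (5.2, 2.3), the brown cone covered √(2.9² + 3.1²) ≈ 4.2 units.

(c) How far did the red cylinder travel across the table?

2.7

The red cylinder moved from about (3.1, 7.1) to (3.4, 4.4), a distance of √(0.3² + 2.7²) ≈ 2.7.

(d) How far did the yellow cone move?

0.5

The yellow cone moved from about (1.9, 5.2) to (1.4, 5.0), a distance of √(0.5² + 0.2²) ≈ 0.5.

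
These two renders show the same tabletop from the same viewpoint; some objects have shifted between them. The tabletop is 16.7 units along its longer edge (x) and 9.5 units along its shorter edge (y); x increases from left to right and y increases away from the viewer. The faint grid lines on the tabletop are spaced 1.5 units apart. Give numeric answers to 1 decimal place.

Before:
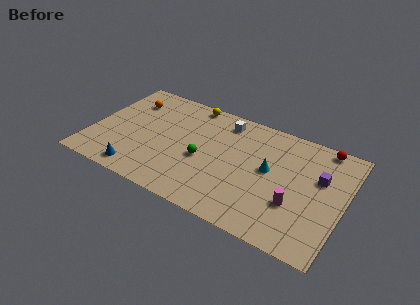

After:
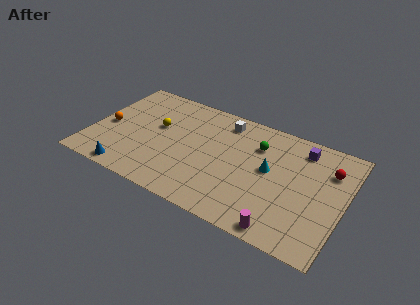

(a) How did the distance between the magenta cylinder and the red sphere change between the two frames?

+0.8

They were about 5.6 units apart before and 6.4 after — 0.8 units further apart.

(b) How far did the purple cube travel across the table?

2.4

The purple cube was near (15.0, 6.0) before and (13.6, 7.9) after, so it travelled √(1.4² + 1.9²) ≈ 2.4 units.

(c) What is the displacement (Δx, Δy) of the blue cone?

(-0.6, -0.3)

The blue cone started near (3.6, 1.2) and ended near (3.0, 0.9).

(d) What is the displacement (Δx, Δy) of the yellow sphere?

(-1.8, -3.1)

The yellow sphere started near (6.0, 8.7) and ended near (4.2, 5.6).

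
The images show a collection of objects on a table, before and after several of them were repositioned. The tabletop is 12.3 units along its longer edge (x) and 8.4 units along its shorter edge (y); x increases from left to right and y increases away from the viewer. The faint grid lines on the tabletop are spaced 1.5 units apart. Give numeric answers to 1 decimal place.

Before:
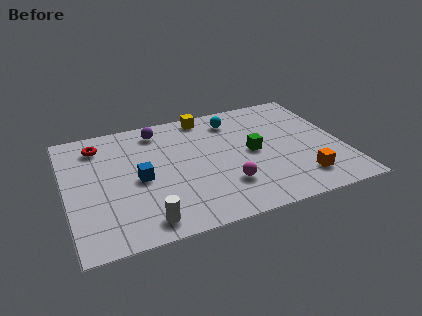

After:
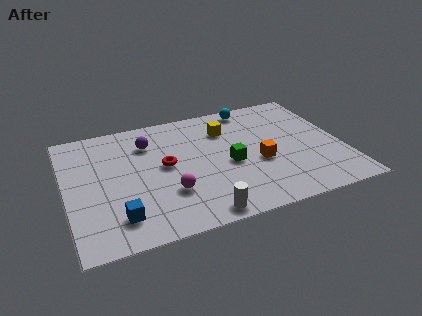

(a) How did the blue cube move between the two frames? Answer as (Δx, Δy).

(-1.1, -2.2)

The blue cube started near (3.2, 3.9) and ended near (2.1, 1.7).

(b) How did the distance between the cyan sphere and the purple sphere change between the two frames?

+1.5

Before: roughly 3.4 units apart; after: 4.9. That's 1.5 units further apart.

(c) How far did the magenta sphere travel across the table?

2.5

The magenta sphere was near (6.9, 2.3) before and (4.4, 2.6) after, so it travelled √(2.5² + 0.3²) ≈ 2.5 units.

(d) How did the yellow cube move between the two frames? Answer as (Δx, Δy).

(0.8, -1.3)

The yellow cube started near (6.5, 7.5) and ended near (7.3, 6.2).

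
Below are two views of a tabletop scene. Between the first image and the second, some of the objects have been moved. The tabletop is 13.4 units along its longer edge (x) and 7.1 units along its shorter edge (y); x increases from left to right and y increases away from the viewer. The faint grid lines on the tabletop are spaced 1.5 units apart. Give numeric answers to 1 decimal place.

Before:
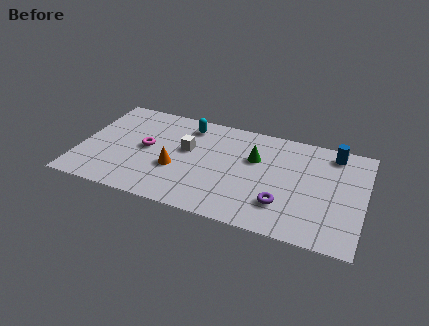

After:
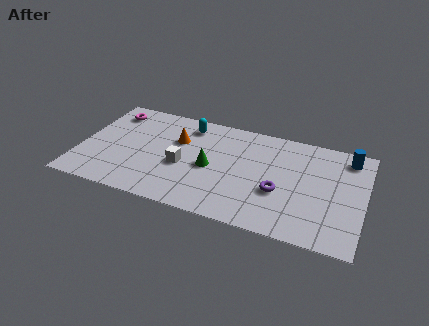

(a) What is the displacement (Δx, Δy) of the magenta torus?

(-1.9, 2.1)

From the two frames, the magenta torus sits at roughly (3.1, 3.7) before and (1.2, 5.8) after.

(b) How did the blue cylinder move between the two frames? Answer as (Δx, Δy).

(0.7, -0.1)

The blue cylinder was at about (11.8, 6.1) and moved to about (12.5, 6.0).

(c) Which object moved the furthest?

the magenta torus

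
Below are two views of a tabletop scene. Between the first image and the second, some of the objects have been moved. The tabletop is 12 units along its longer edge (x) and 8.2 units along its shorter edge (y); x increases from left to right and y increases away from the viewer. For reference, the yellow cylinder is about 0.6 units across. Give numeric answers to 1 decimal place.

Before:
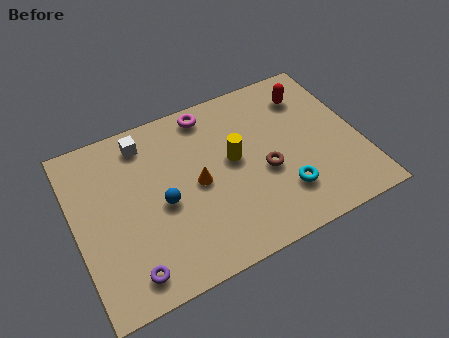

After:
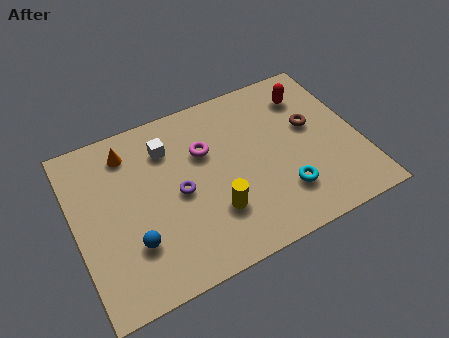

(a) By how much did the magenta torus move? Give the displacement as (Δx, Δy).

(-0.4, -1.8)

The magenta torus started near (6.0, 7.2) and ended near (5.6, 5.4).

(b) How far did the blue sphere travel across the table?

1.9

From (3.6, 3.7) to (2.2, 2.4), the blue sphere covered √(1.4² + 1.3²) ≈ 1.9 units.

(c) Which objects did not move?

the cyan torus and the red capsule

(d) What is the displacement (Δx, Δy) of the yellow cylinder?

(-1.1, -2.1)

The yellow cylinder started near (6.7, 4.5) and ended near (5.6, 2.4).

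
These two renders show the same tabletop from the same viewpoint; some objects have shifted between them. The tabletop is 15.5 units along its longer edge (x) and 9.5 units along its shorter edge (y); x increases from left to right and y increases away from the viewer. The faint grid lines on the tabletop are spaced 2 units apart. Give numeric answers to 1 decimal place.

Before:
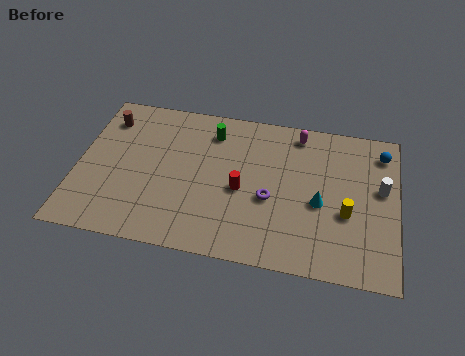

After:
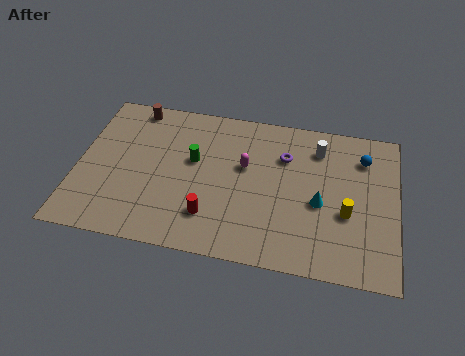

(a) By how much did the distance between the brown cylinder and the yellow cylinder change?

-0.9

Before: roughly 12.5 units apart; after: 11.6. That's 0.9 units closer together.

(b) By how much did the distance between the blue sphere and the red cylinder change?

+1.2

They were about 7.6 units apart before and 8.8 after — 1.2 units further apart.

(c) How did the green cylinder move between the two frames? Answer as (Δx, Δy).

(-0.8, -2.0)

The green cylinder started near (6.4, 7.6) and ended near (5.6, 5.6).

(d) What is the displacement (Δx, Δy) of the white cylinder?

(-3.1, 2.0)

The white cylinder started near (14.7, 5.5) and ended near (11.6, 7.5).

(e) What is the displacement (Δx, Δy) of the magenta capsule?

(-2.5, -2.6)

The magenta capsule was at about (10.6, 8.3) and moved to about (8.1, 5.7).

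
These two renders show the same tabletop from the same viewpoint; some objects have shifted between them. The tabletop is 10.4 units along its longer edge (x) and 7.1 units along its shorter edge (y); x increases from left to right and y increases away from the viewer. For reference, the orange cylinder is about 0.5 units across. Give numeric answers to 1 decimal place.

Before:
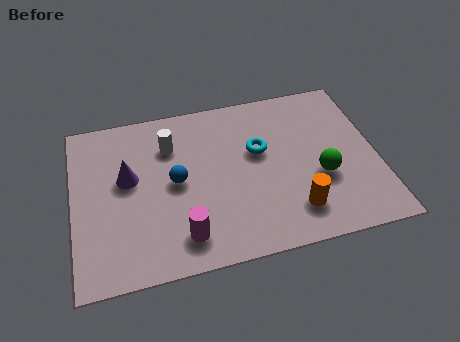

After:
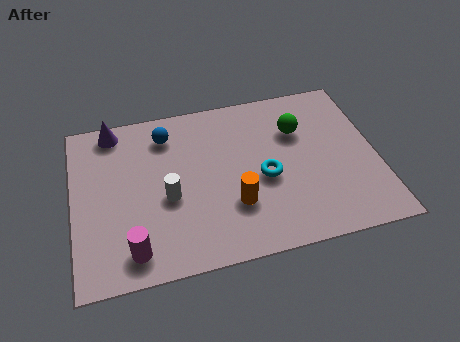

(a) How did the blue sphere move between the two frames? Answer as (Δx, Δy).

(-0.2, 2.1)

The blue sphere was at about (3.5, 3.6) and moved to about (3.3, 5.7).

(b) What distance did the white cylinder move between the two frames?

2.2

From (3.4, 5.2) to (3.2, 3.0), the white cylinder covered √(0.2² + 2.2²) ≈ 2.2 units.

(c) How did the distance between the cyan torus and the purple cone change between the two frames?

+1.4

The distance was about 4.5 in the first image and 5.9 in the second, so they moved 1.4 units further apart.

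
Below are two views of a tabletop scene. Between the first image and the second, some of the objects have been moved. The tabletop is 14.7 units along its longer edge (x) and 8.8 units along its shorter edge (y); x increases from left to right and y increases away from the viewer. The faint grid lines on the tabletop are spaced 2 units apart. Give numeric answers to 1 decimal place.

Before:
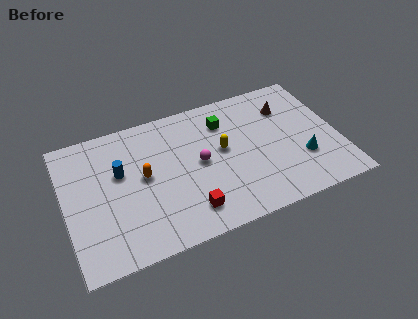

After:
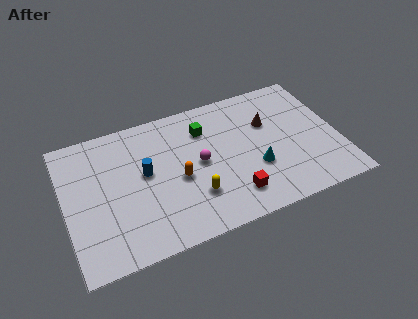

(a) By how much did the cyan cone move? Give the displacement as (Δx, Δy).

(-2.5, 0.3)

The cyan cone started near (12.6, 2.8) and ended near (10.1, 3.1).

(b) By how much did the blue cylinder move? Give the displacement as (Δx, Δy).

(1.3, -0.5)

The blue cylinder was at about (3.0, 5.4) and moved to about (4.3, 4.9).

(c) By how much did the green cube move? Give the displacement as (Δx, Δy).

(-1.1, -0.1)

From the two frames, the green cube sits at roughly (8.8, 6.7) before and (7.7, 6.6) after.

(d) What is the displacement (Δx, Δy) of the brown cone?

(-1.1, -0.7)

The brown cone started near (12.2, 6.5) and ended near (11.1, 5.8).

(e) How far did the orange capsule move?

2.0

From (4.2, 4.7) to (6.0, 3.9), the orange capsule covered √(1.8² + 0.8²) ≈ 2.0 units.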